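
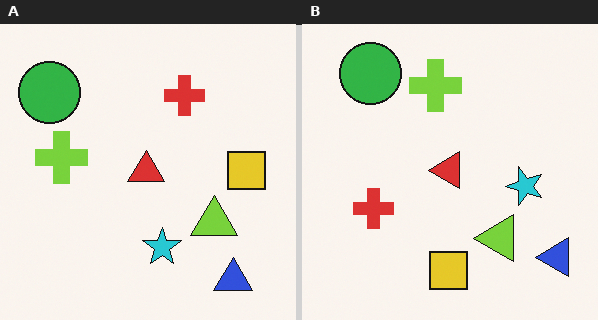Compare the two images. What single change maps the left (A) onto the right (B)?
This is the original image transposed (reflected across the top-left ↔ bottom-right diagonal).

Shapes have swapped their row and column positions — what was in the top-right is now in the bottom-left — a diagonal reflection.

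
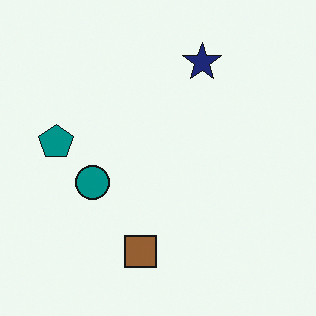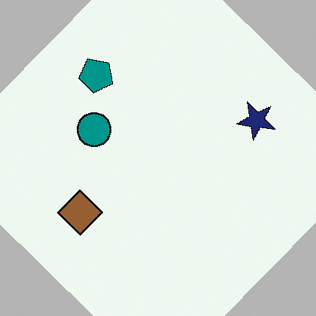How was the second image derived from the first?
Rotated clockwise by a large amount — several tens of degrees.

Every shape is tilted by the same angle and the image corners show triangular fill wedges — a whole-image rotation by a non-right angle.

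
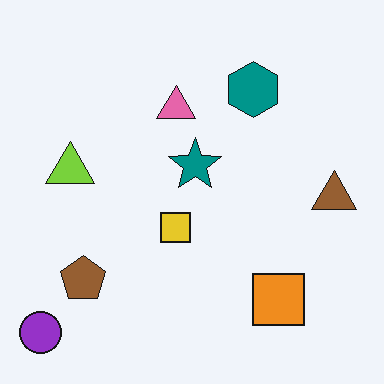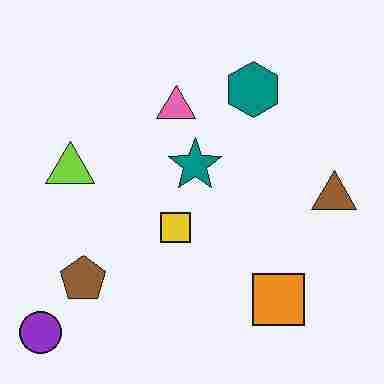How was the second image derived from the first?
The second image is the first degraded with heavy JPEG compression.

Blocky 8×8 compression artifacts appear around shape edges and the flat background shows ringing — characteristic JPEG degradation.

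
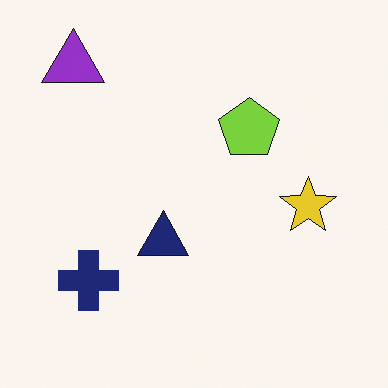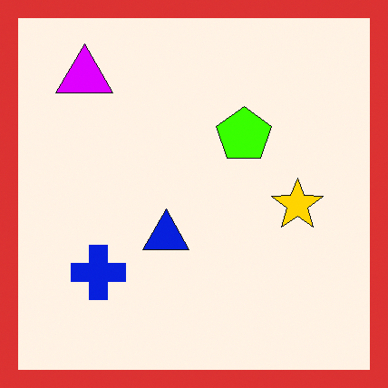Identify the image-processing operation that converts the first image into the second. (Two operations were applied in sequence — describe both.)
This is the original image heavily oversaturated, then framed with a red border.

All colors are more vivid — a global saturation change. A solid red frame runs around the edge of the second image, with the content slightly shrunk inside it.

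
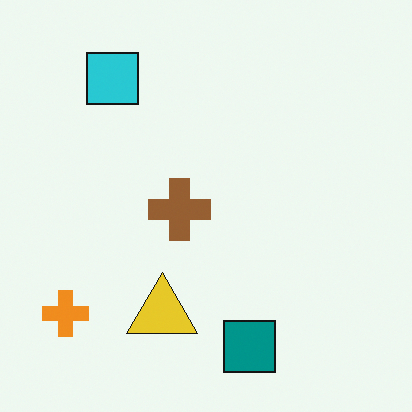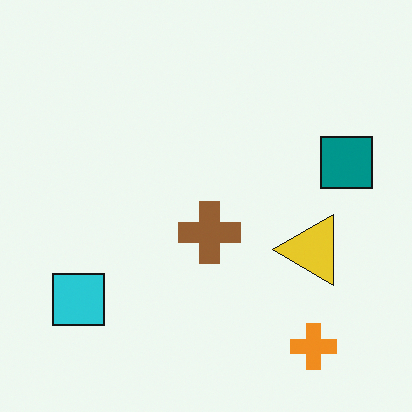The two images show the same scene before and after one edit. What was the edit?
The second image is the first rotated 90° counter-clockwise.

The orange cross sits in the bottom-left of the first image and the bottom-right of the second — consistent with a whole-image 90° counter-clockwise rotation.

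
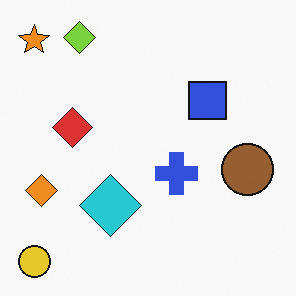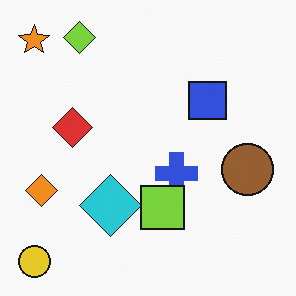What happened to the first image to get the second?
It was overlaid with an additional lime square.

A lime square appears in the second image that is absent from the first.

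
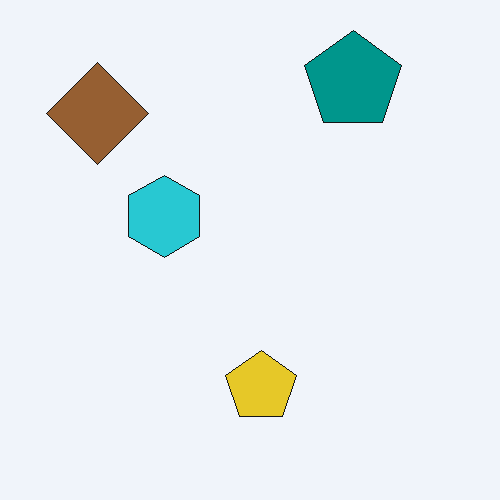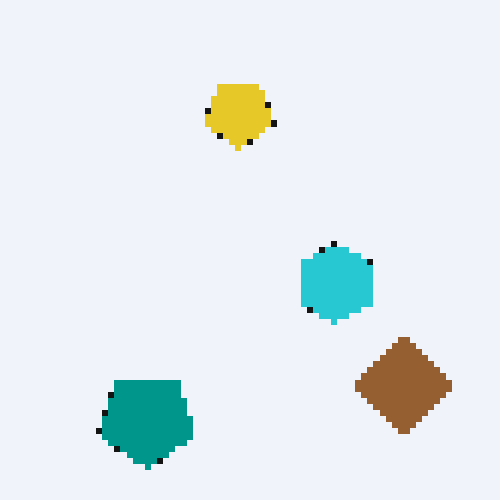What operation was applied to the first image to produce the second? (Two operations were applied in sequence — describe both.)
The transformation is: rotated 180°, then moderately pixelated.

The brown diamond sits in the top-left of the first image and the bottom-right of the second — consistent with a whole-image 180° rotation. Shapes are reduced to large square blocks; fine edges and outlines are lost — a downscale-then-upscale (mosaic) effect.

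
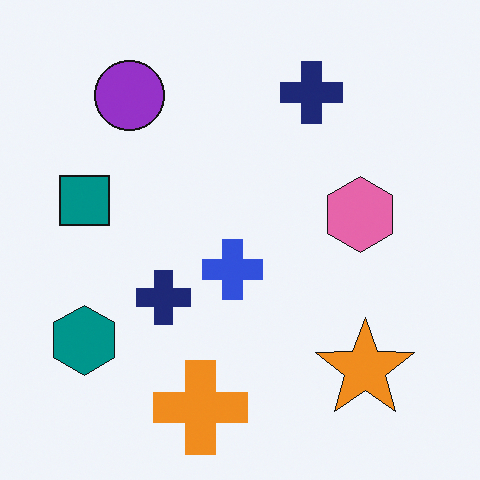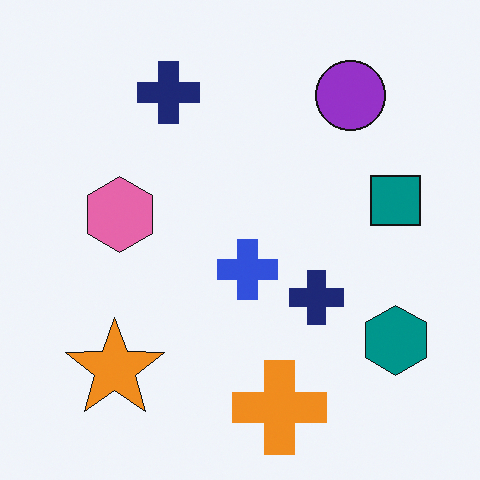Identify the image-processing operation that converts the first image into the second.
This is the original image flipped horizontally (left ↔ right).

The teal hexagon is in the bottom-left of the first image and the bottom-right of the second — shapes on opposite sides of the vertical midline have swapped in a mirror flip.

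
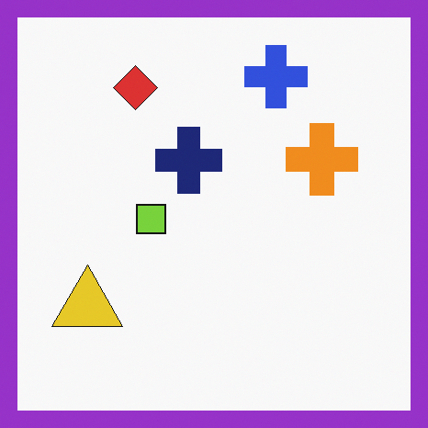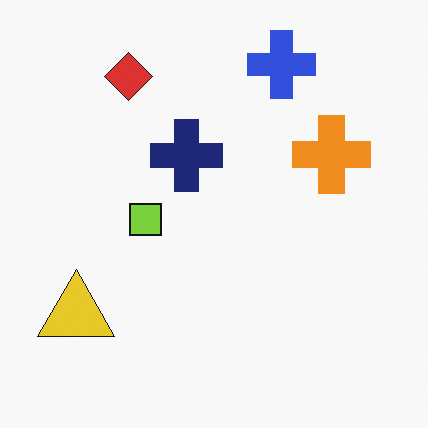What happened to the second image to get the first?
Framed with a purple border.

A solid purple frame runs around the edge of the first image, with the content slightly shrunk inside it.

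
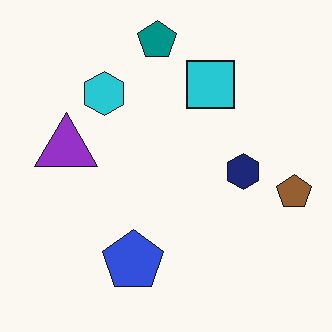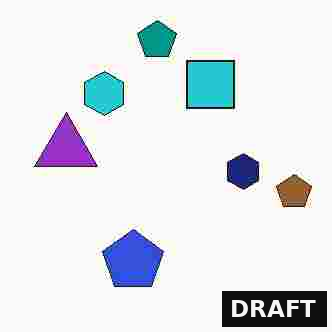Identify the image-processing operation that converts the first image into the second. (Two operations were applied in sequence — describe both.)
The image was degraded with heavy JPEG compression, then watermarked with the text "DRAFT" in the lower-right corner.

Blocky 8×8 compression artifacts appear around shape edges and the flat background shows ringing — characteristic JPEG degradation. A dark label reading "DRAFT" appears in the lower-right corner.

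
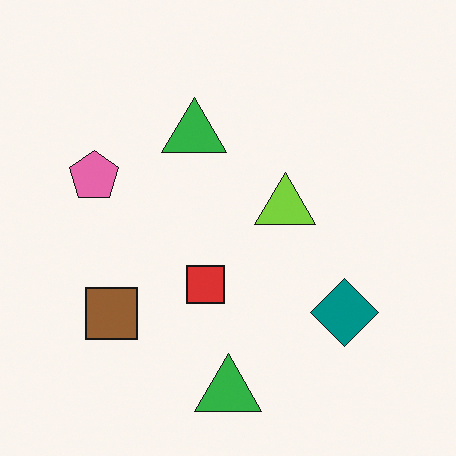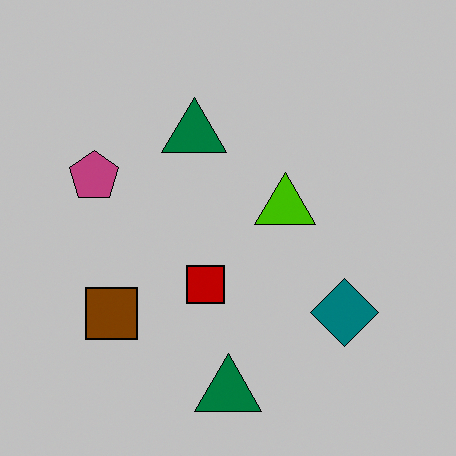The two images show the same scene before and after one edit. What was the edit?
The transformation is: heavily posterized to just a handful of flat colors.

Each flat color has snapped to a coarser quantized level — most visibly, the near-white background has dropped to a flat grey.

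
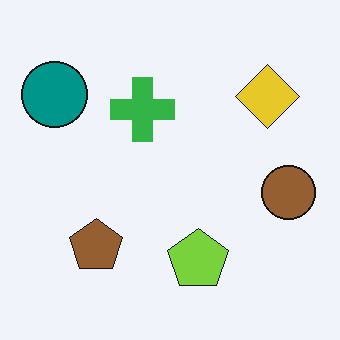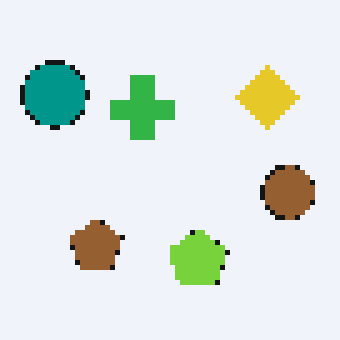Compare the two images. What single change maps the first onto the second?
This is the original image lightly pixelated (a mild mosaic effect).

Shapes are reduced to large square blocks; fine edges and outlines are lost — a downscale-then-upscale (mosaic) effect.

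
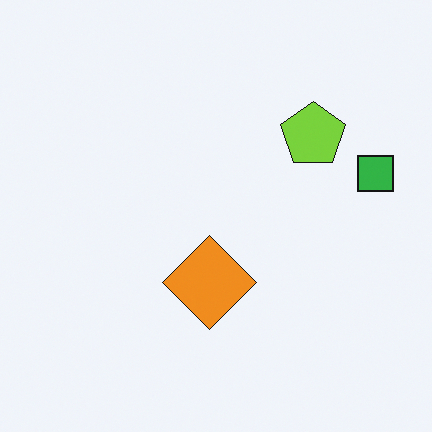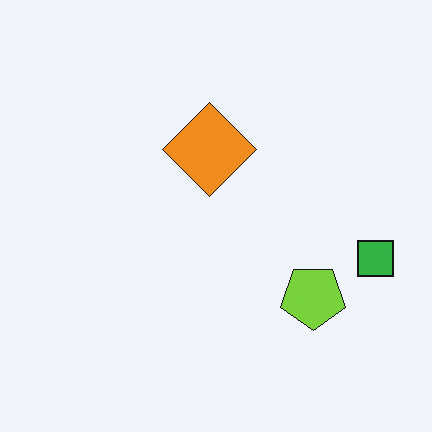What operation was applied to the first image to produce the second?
It was flipped vertically (top ↔ bottom).

The lime pentagon is in the top-right of the first image and the bottom-right of the second — shapes on opposite sides of the horizontal midline have swapped in a mirror flip.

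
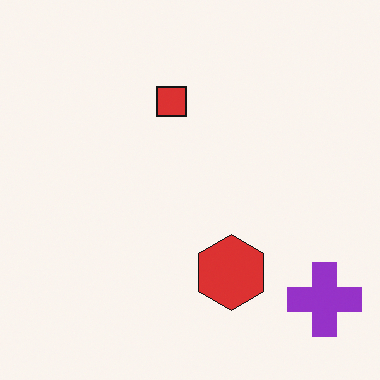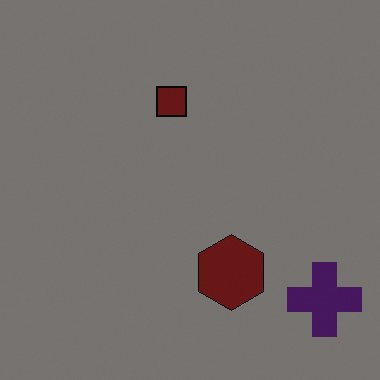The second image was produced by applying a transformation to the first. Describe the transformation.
The second image is the first darkened a lot.

Every pixel — background and shapes alike — is uniformly darkened.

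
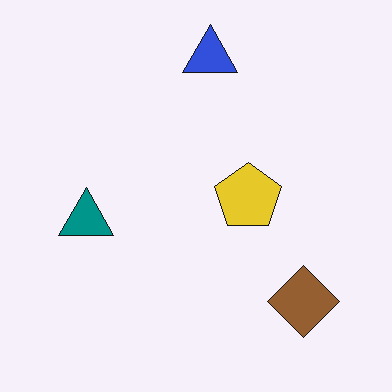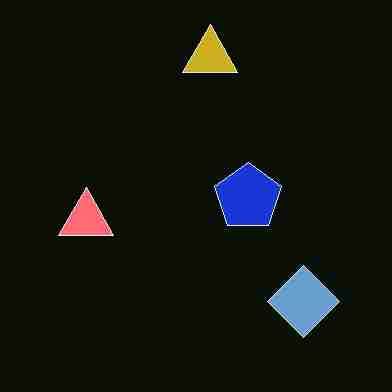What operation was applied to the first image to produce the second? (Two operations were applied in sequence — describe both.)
The second image is the first color-inverted (negative), then degraded with heavy JPEG compression.

The light background has become dark and every shape's color is its complement — a photographic negative. Blocky 8×8 compression artifacts appear around shape edges and the flat background shows ringing — characteristic JPEG degradation.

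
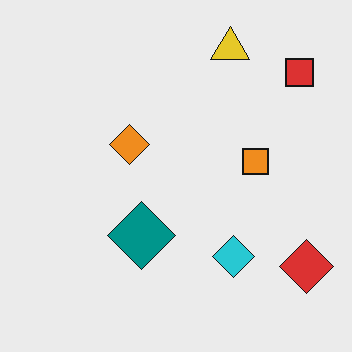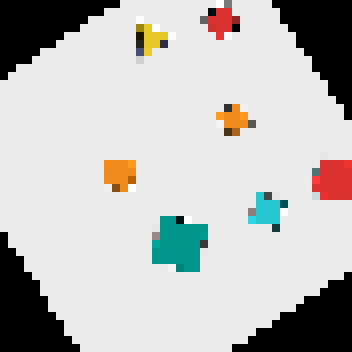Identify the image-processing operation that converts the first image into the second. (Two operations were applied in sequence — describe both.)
The transformation is: rotated counter-clockwise by a large amount — several tens of degrees, then moderately pixelated.

Every shape is tilted by the same angle and the image corners show triangular fill wedges — a whole-image rotation by a non-right angle. Shapes are reduced to large square blocks; fine edges and outlines are lost — a downscale-then-upscale (mosaic) effect.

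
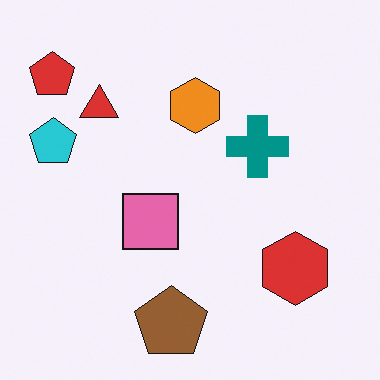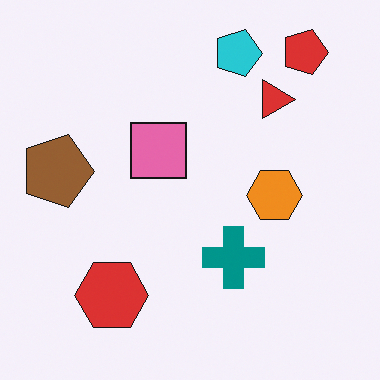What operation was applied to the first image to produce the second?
The transformation is: rotated 90° clockwise.

The red pentagon sits in the top-left of the first image and the top-right of the second — consistent with a whole-image 90° clockwise rotation.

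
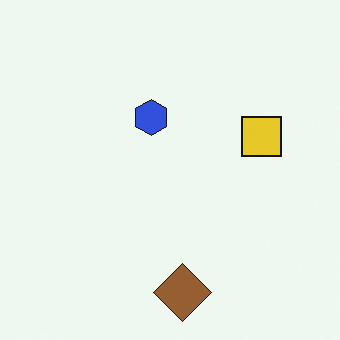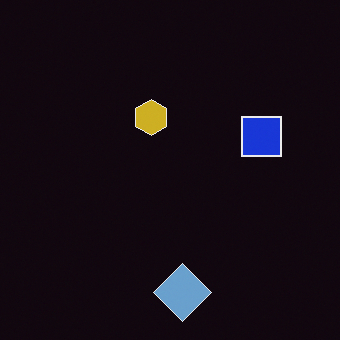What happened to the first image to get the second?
Color-inverted (negative).

The light background has become dark and every shape's color is its complement — a photographic negative.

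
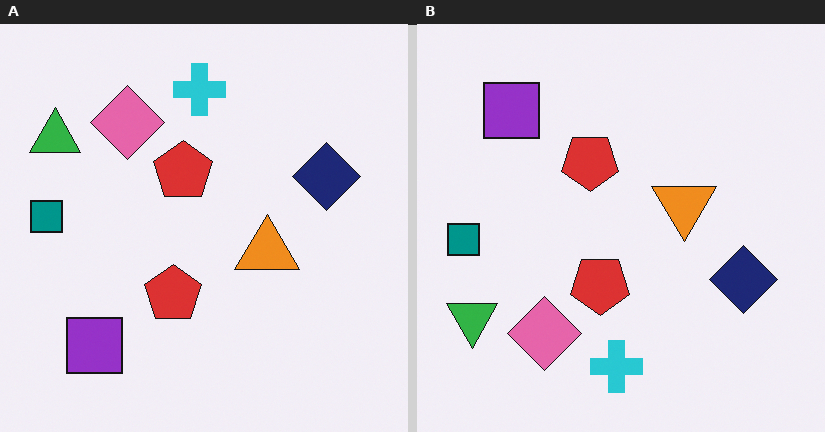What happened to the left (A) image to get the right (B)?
The right (B) image is the left (A) flipped vertically (top ↔ bottom).

The cyan cross is in the top of the left (A) image and the bottom of the right (B) — shapes on opposite sides of the horizontal midline have swapped in a mirror flip.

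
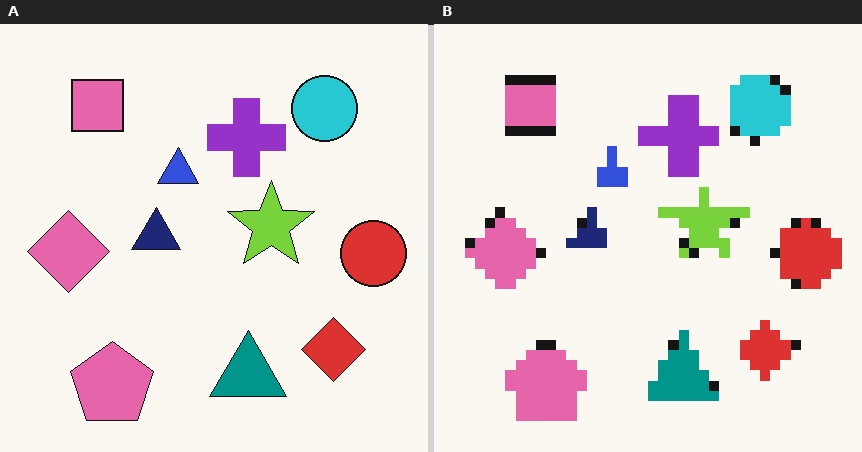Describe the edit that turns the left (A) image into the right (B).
The image was heavily pixelated into large blocks.

Shapes are reduced to large square blocks; fine edges and outlines are lost — a downscale-then-upscale (mosaic) effect.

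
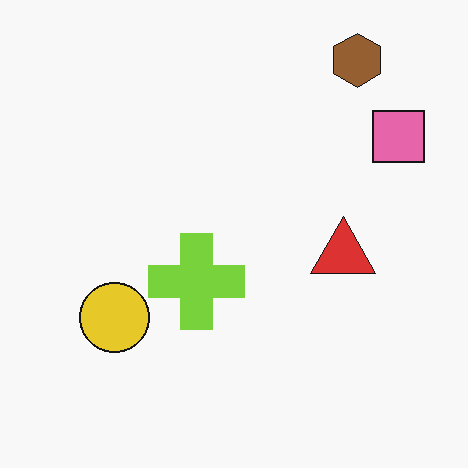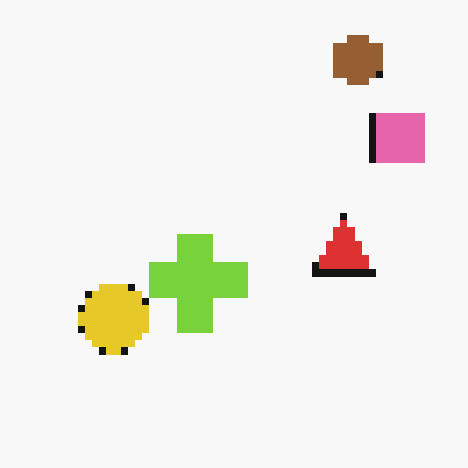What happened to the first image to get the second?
This is the original image pixelated into visible square blocks.

Shapes are reduced to large square blocks; fine edges and outlines are lost — a downscale-then-upscale (mosaic) effect.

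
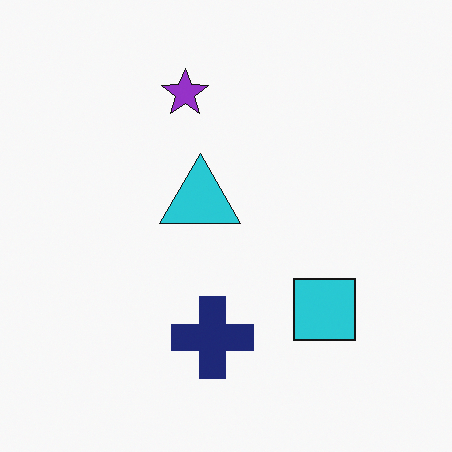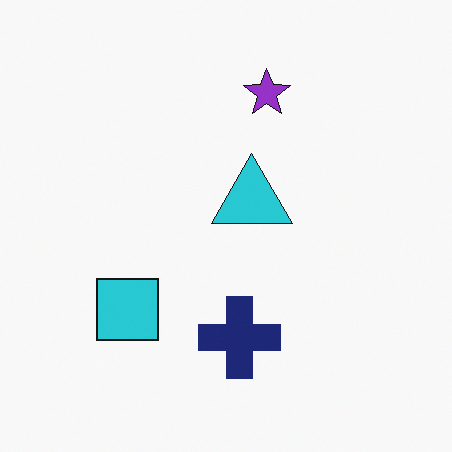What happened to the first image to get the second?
It was flipped horizontally (left ↔ right).

The cyan square is in the bottom-right of the first image and the bottom-left of the second — shapes on opposite sides of the vertical midline have swapped in a mirror flip.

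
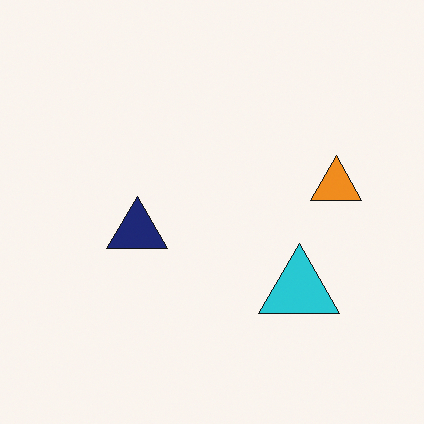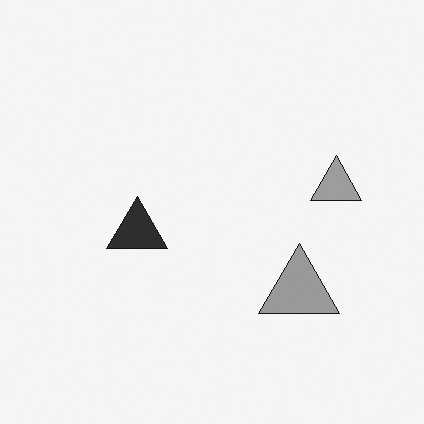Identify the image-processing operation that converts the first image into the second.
The image was converted to grayscale.

All color is removed — every shape is now a shade of grey.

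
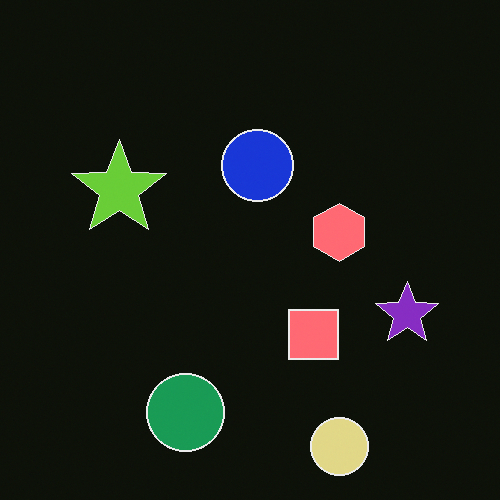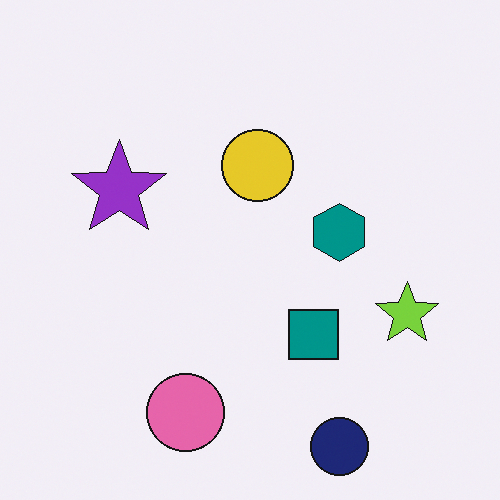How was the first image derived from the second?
The first image is the second color-inverted (negative).

The light background has become dark and every shape's color is its complement — a photographic negative.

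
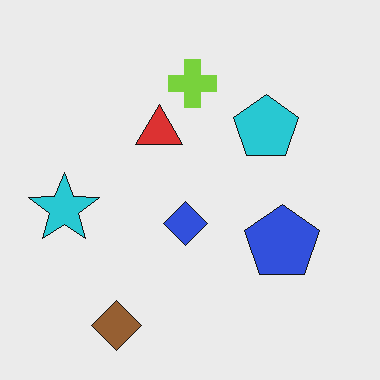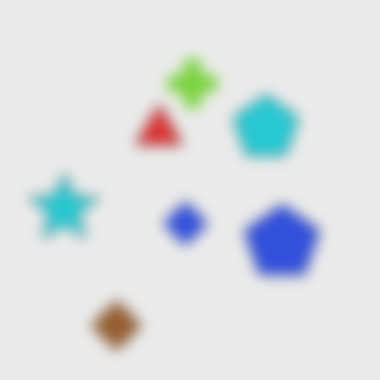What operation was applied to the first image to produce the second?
It was strongly gaussian-blurred.

Shape edges and outlines are uniformly softened across the whole image.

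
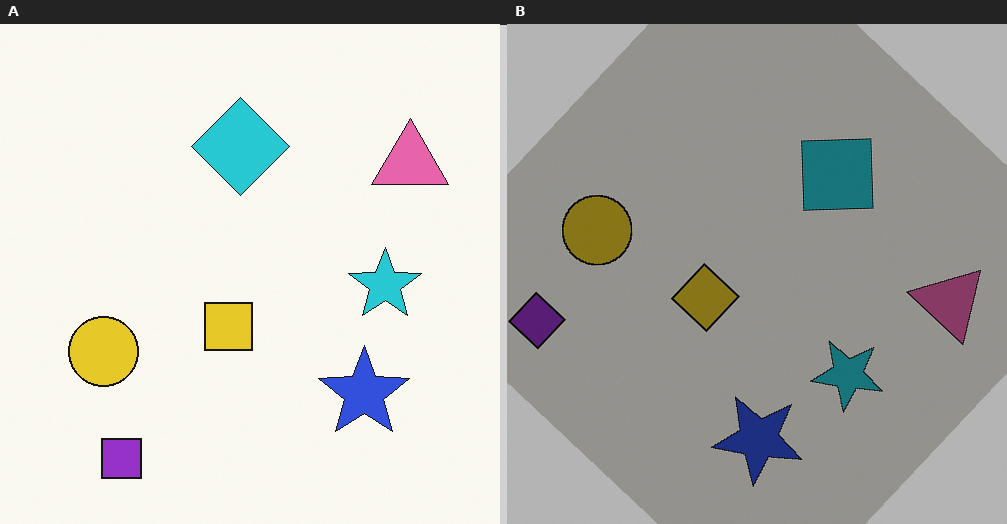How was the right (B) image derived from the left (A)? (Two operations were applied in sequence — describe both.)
The right (B) image is the left (A) darkened a lot, then rotated clockwise by a large amount — several tens of degrees.

Every pixel — background and shapes alike — is uniformly darkened. Every shape is tilted by the same angle and the image corners show triangular fill wedges — a whole-image rotation by a non-right angle.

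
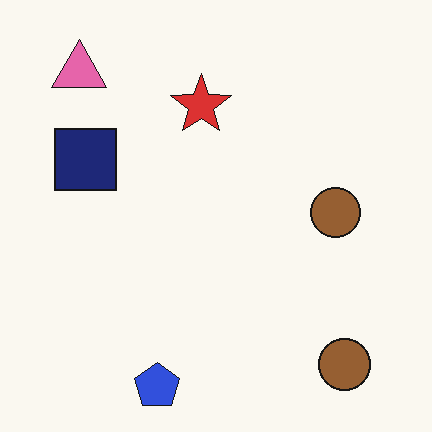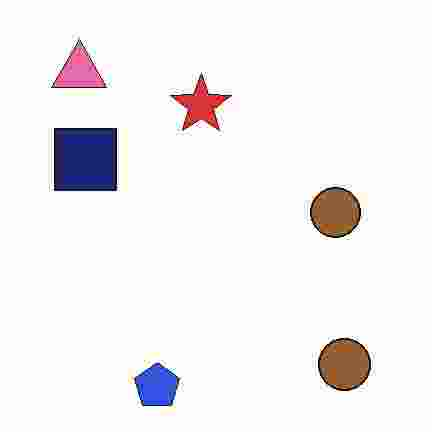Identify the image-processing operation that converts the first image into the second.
The transformation is: degraded with heavy JPEG compression.

Blocky 8×8 compression artifacts appear around shape edges and the flat background shows ringing — characteristic JPEG degradation.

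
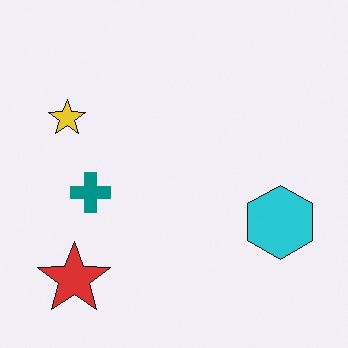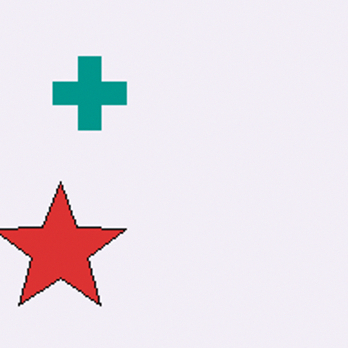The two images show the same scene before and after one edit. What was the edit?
It was cropped to a noticeably smaller region and rescaled.

The visible shapes are larger and the field of view is narrower; shapes near the original edges may be partly or wholly outside the frame — a crop-and-rescale.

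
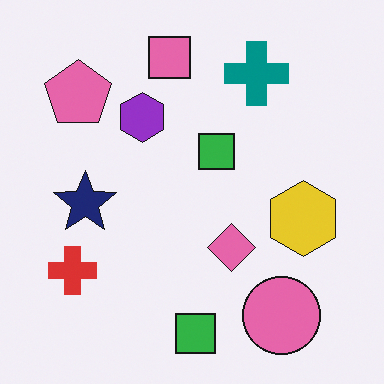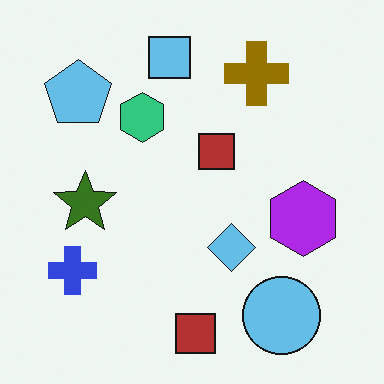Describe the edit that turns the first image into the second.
It was hue-shifted by a large amount.

Every shape's color has rotated by the same amount around the hue wheel — a uniform hue shift.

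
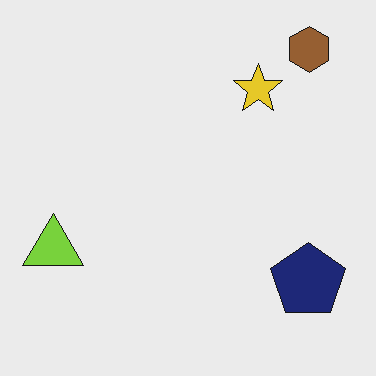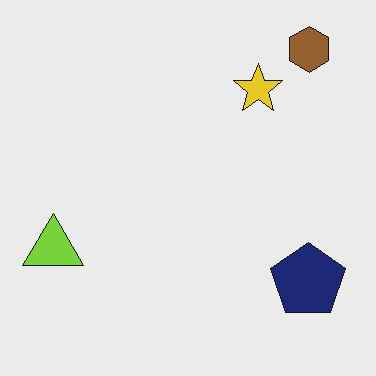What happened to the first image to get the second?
The transformation is: given moderate JPEG compression.

Blocky 8×8 compression artifacts appear around shape edges and the flat background shows ringing — characteristic JPEG degradation.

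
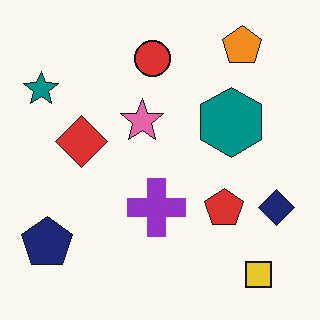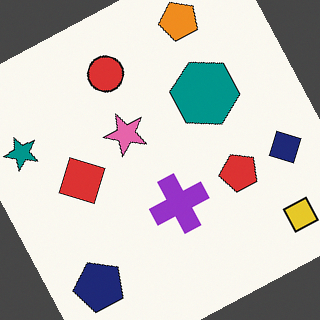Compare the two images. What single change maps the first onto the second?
The transformation is: rotated counter-clockwise by a clearly visible amount.

Every shape is tilted by the same angle and the image corners show triangular fill wedges — a whole-image rotation by a non-right angle.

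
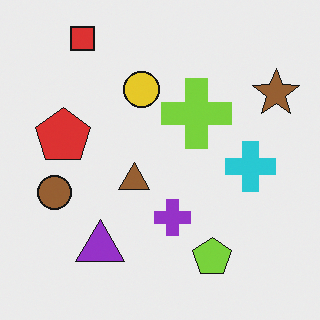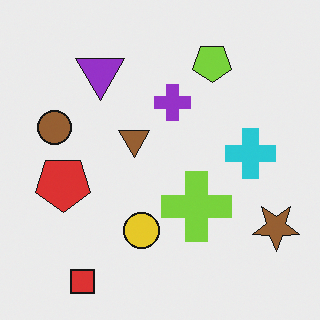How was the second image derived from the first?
The image was flipped vertically (top ↔ bottom).

The red square is in the top-left of the first image and the bottom-left of the second — shapes on opposite sides of the horizontal midline have swapped in a mirror flip.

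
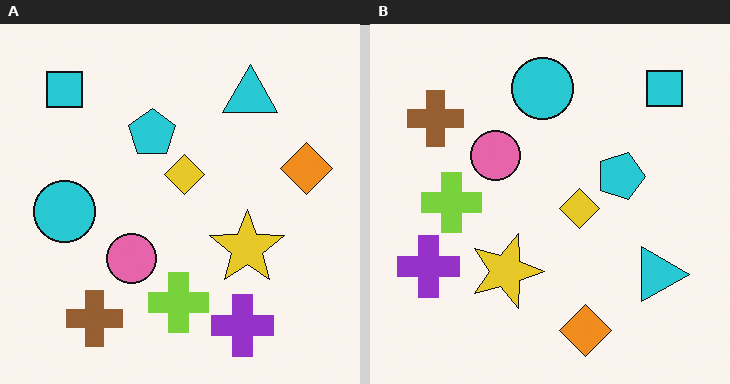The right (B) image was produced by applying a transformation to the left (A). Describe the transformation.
The image was rotated 90° clockwise.

The cyan square sits in the top-left of the left (A) image and the top-right of the right (B) — consistent with a whole-image 90° clockwise rotation.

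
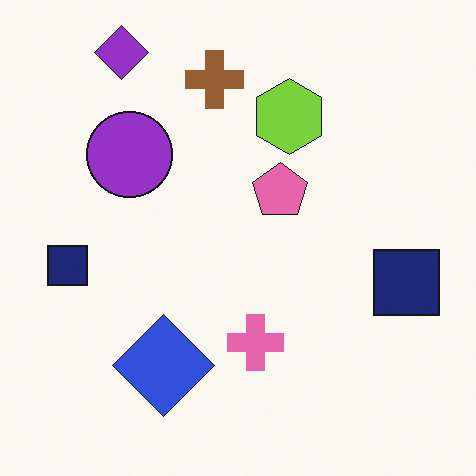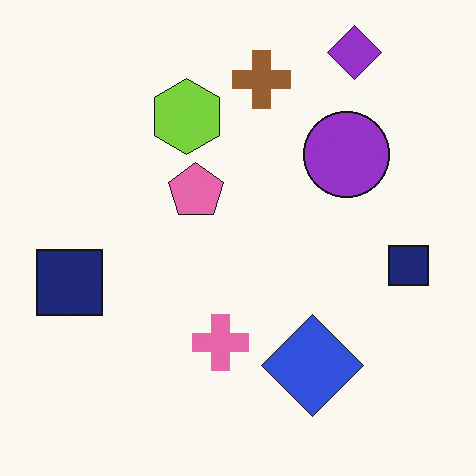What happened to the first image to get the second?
This is the original image flipped horizontally (left ↔ right).

The purple diamond is in the top-left of the first image and the top-right of the second — shapes on opposite sides of the vertical midline have swapped in a mirror flip.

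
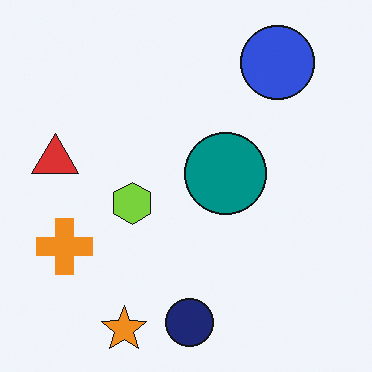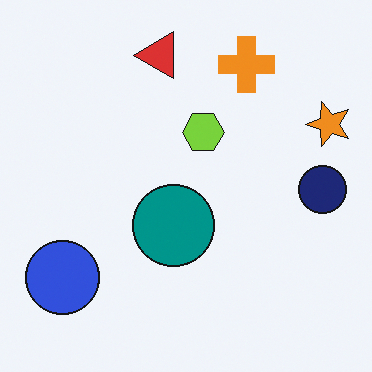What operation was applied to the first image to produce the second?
The second image is the first transposed (reflected across the top-left ↔ bottom-right diagonal).

Shapes have swapped their row and column positions — what was in the top-right is now in the bottom-left — a diagonal reflection.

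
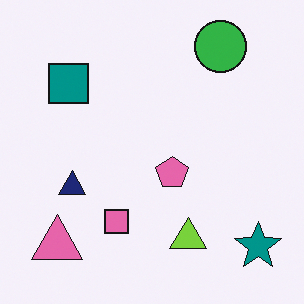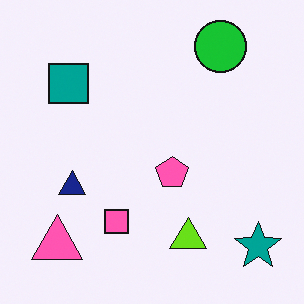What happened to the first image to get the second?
The image was slightly oversaturated.

All colors are more vivid — a global saturation change.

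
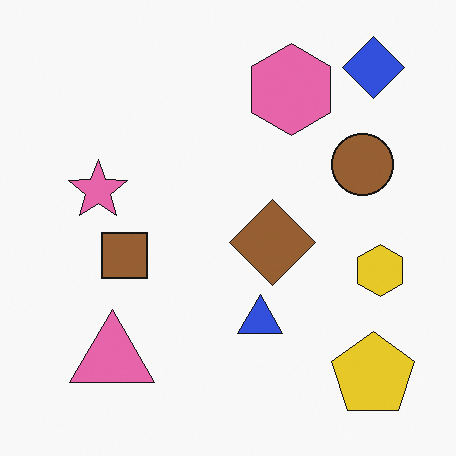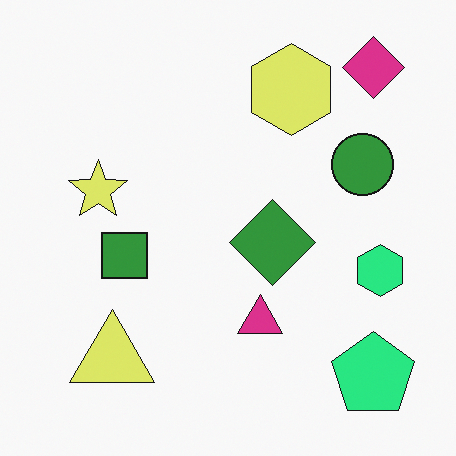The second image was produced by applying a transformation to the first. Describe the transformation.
The transformation is: hue-shifted by a moderate amount.

Every shape's color has rotated by the same amount around the hue wheel — a uniform hue shift.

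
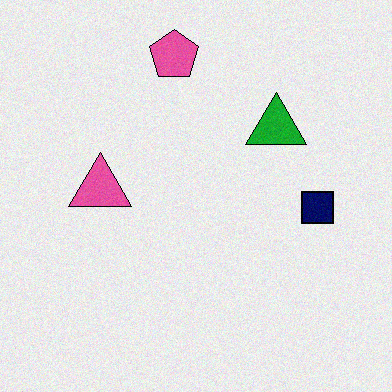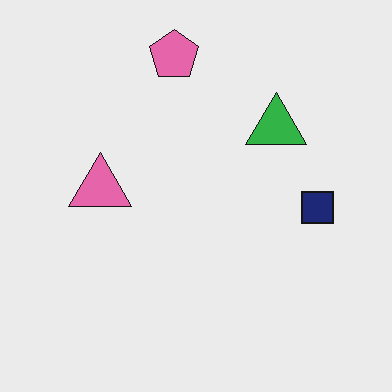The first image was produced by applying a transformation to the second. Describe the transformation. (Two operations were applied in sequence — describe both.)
The first image is the second given slightly increased contrast, then degraded with light additive noise.

Tones are pushed away from mid-grey across the whole image — a global contrast change. Random speckle covers the whole image, including the flat background.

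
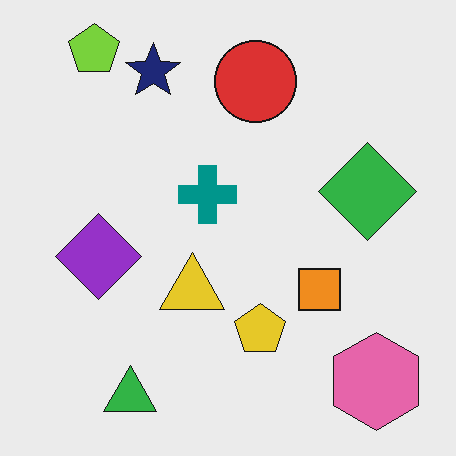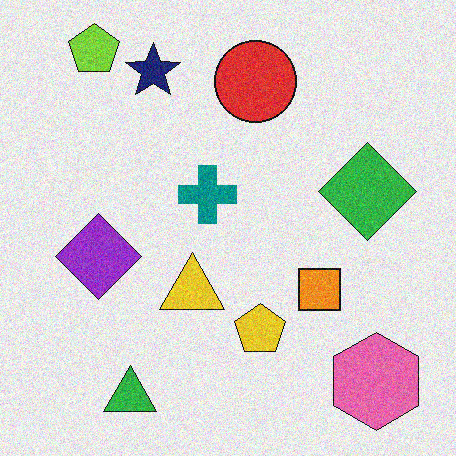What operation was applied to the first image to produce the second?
The image was degraded with visible gaussian noise.

Random speckle covers the whole image, including the flat background.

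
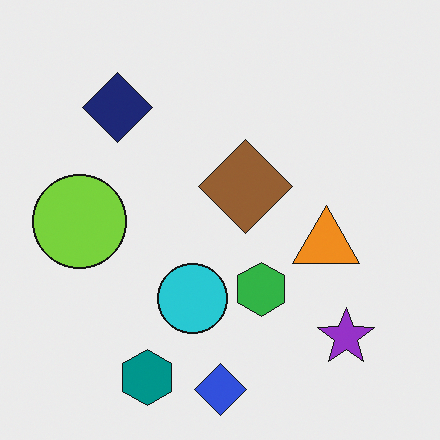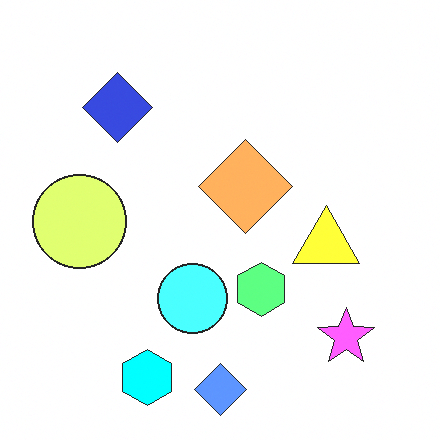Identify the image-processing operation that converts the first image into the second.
The second image is the first noticeably brightened.

Every pixel — background and shapes alike — is uniformly brightened.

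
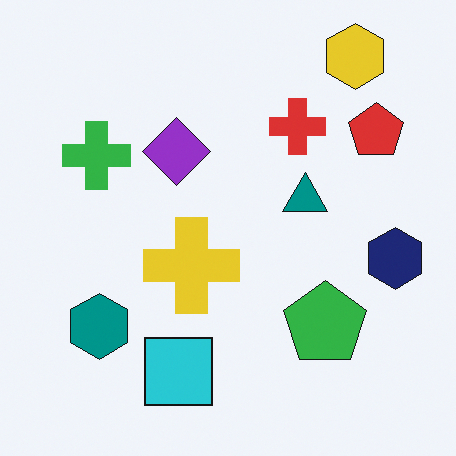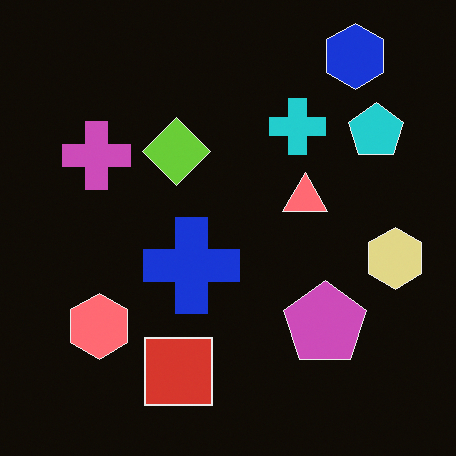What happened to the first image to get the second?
The transformation is: color-inverted (negative).

The light background has become dark and every shape's color is its complement — a photographic negative.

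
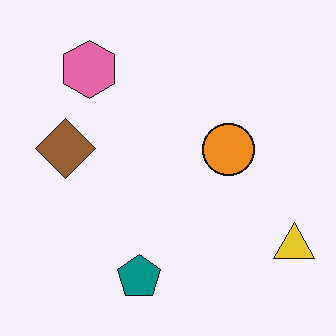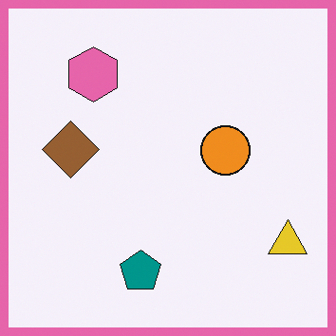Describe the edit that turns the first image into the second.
Framed with a pink border.

A solid pink frame runs around the edge of the second image, with the content slightly shrunk inside it.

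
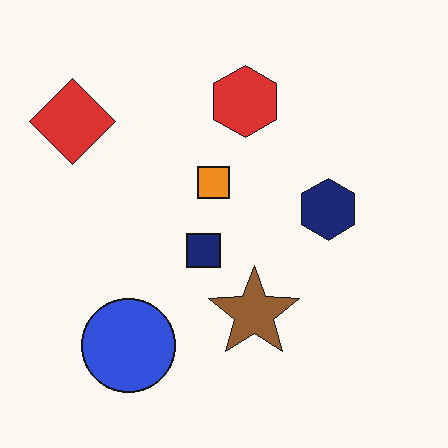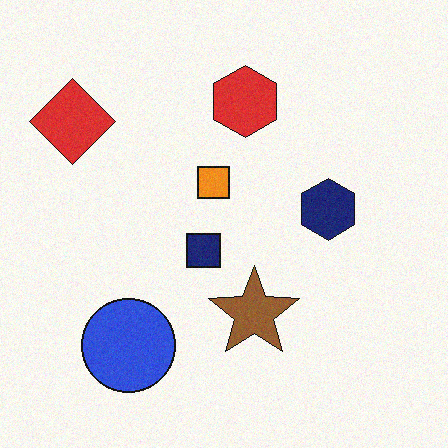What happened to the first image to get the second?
This is the original image degraded with a light layer of grain.

Random speckle covers the whole image, including the flat background.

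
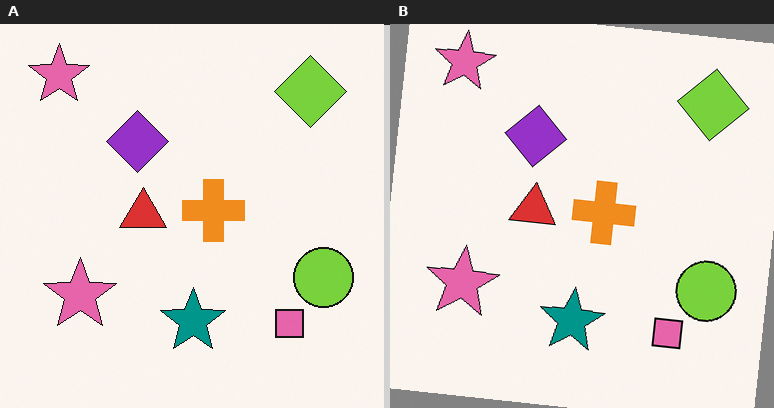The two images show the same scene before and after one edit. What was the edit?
The right (B) image is the left (A) rotated clockwise by a slight angle.

Every shape is tilted by the same angle and the image corners show triangular fill wedges — a whole-image rotation by a non-right angle.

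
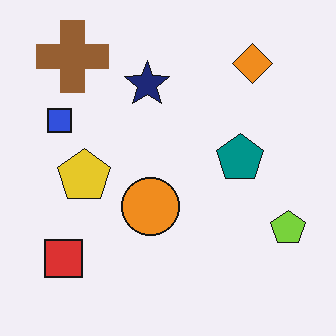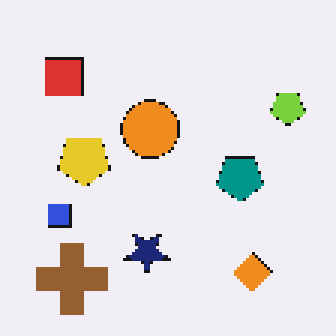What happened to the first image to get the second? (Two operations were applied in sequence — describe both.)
The image was flipped vertically (top ↔ bottom), then lightly pixelated (a mild mosaic effect).

The brown cross is in the top-left of the first image and the bottom-left of the second — shapes on opposite sides of the horizontal midline have swapped in a mirror flip. Shapes are reduced to large square blocks; fine edges and outlines are lost — a downscale-then-upscale (mosaic) effect.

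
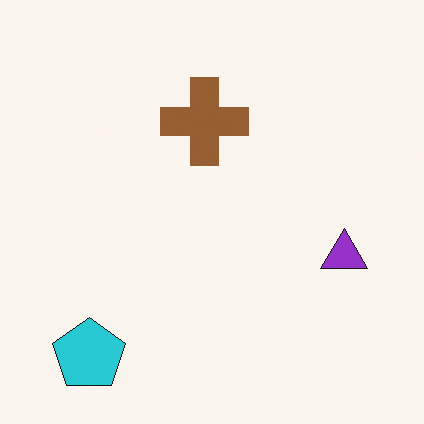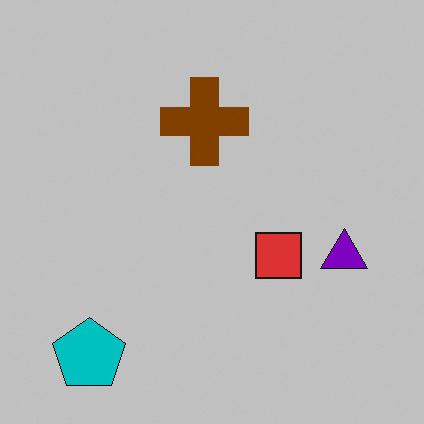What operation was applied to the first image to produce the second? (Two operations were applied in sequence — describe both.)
Heavily posterized to just a handful of flat colors, then overlaid with an additional red square.

Each flat color has snapped to a coarser quantized level — most visibly, the near-white background has dropped to a flat grey. A red square appears in the second image that is absent from the first.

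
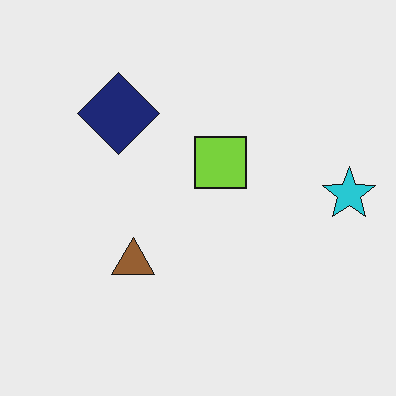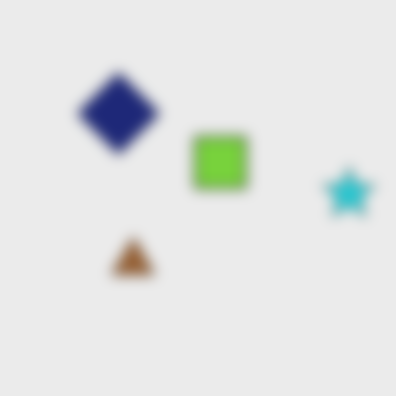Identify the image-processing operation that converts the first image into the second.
The transformation is: heavily blurred.

Shape edges and outlines are uniformly softened across the whole image.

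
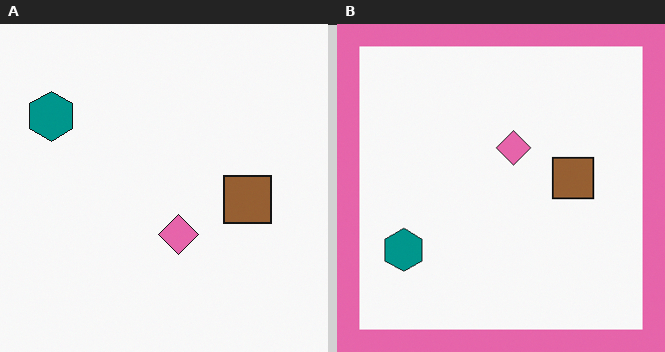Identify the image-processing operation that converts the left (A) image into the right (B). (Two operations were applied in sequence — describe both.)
Flipped vertically (top ↔ bottom), then framed with a pink border.

The teal hexagon is in the top-left of the left (A) image and the bottom-left of the right (B) — shapes on opposite sides of the horizontal midline have swapped in a mirror flip. A solid pink frame runs around the edge of the right (B) image, with the content slightly shrunk inside it.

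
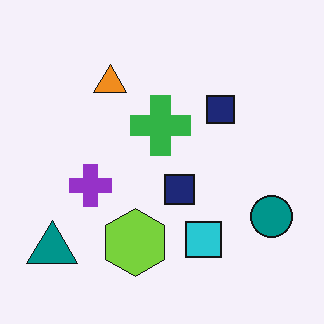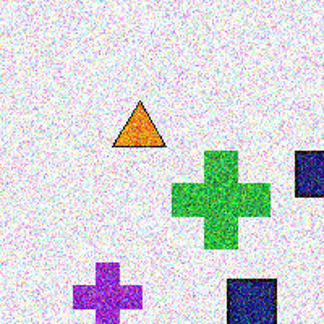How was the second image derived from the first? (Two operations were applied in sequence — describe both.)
Degraded with strong gaussian noise, then cropped tightly and scaled back up.

Random speckle covers the whole image, including the flat background. The visible shapes are larger and the field of view is narrower; shapes near the original edges may be partly or wholly outside the frame — a crop-and-rescale.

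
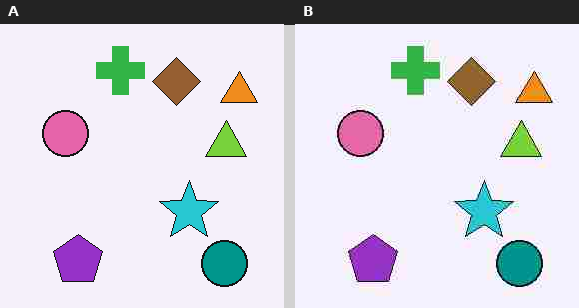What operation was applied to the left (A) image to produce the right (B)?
The image was degraded with heavy JPEG compression.

Blocky 8×8 compression artifacts appear around shape edges and the flat background shows ringing — characteristic JPEG degradation.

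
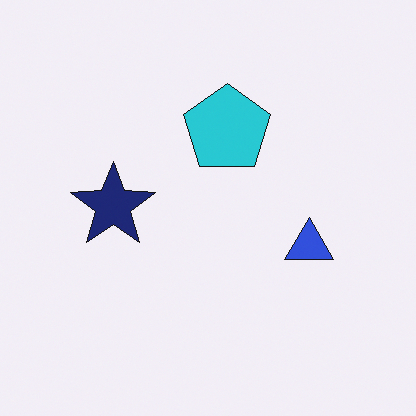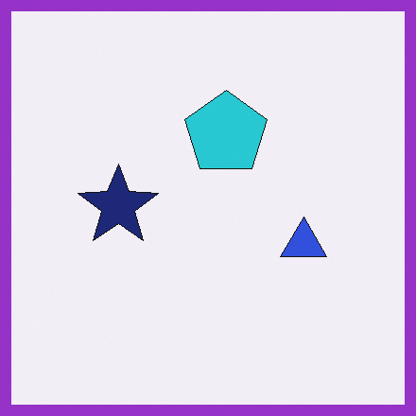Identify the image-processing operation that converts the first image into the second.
Framed with a purple border.

A solid purple frame runs around the edge of the second image, with the content slightly shrunk inside it.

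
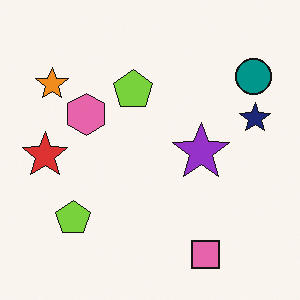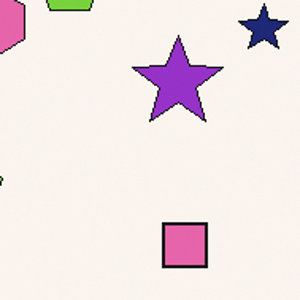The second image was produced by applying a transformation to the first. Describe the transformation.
Cropped to a modestly smaller region and rescaled.

The visible shapes are larger and the field of view is narrower; shapes near the original edges may be partly or wholly outside the frame — a crop-and-rescale.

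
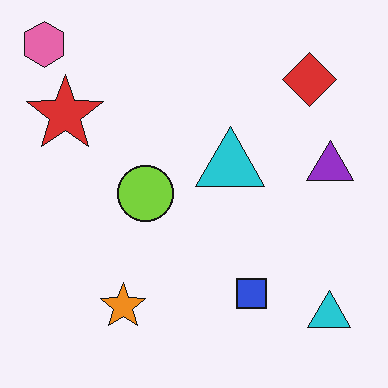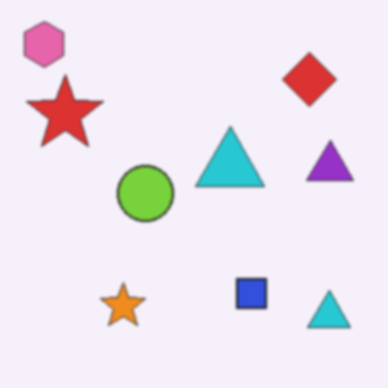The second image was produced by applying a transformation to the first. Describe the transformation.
Slightly softened.

Shape edges and outlines are uniformly softened across the whole image.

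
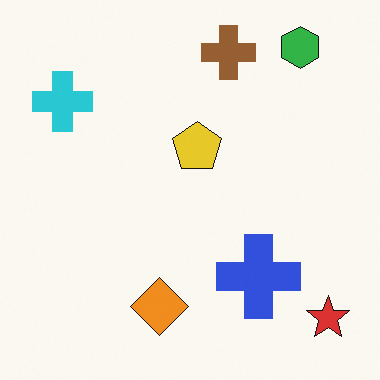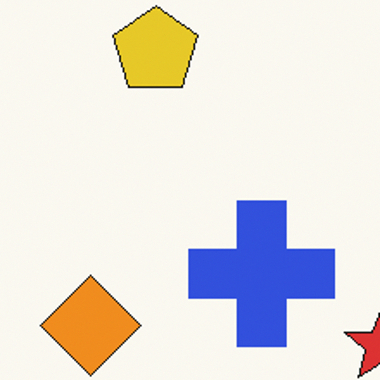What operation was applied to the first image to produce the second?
Cropped to a noticeably smaller region and rescaled.

The visible shapes are larger and the field of view is narrower; shapes near the original edges may be partly or wholly outside the frame — a crop-and-rescale.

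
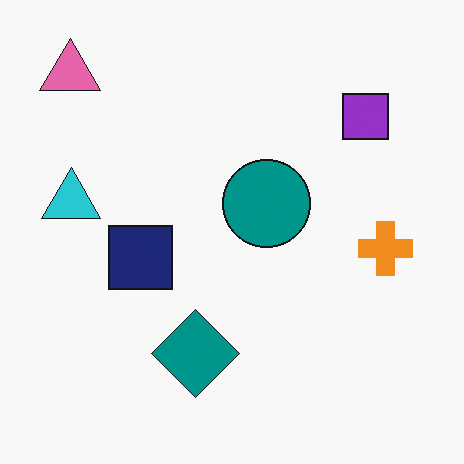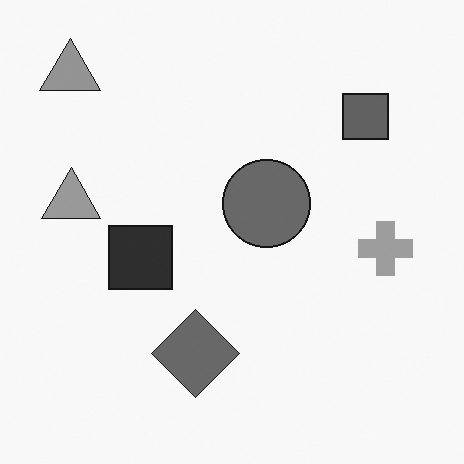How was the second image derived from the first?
It was converted to grayscale.

All color is removed — every shape is now a shade of grey.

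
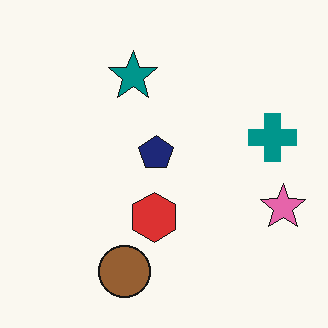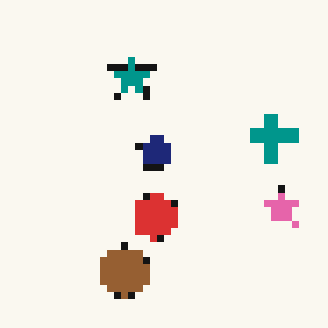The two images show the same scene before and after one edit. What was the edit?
Moderately pixelated.

Shapes are reduced to large square blocks; fine edges and outlines are lost — a downscale-then-upscale (mosaic) effect.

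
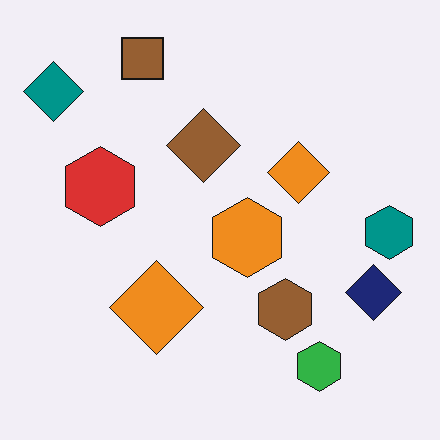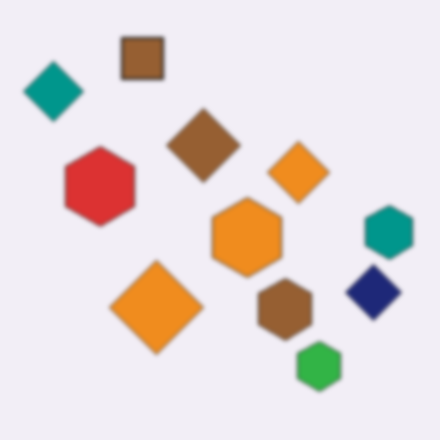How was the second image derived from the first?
The image was given a subtle gaussian blur.

Shape edges and outlines are uniformly softened across the whole image.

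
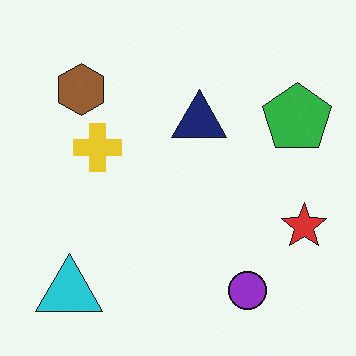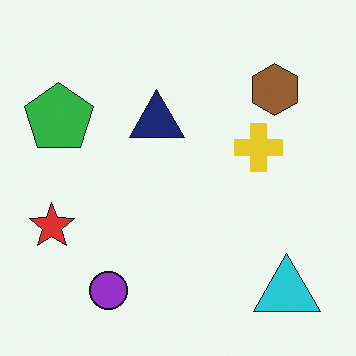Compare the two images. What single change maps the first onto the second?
The transformation is: flipped horizontally (left ↔ right).

The red star is in the right of the first image and the left of the second — shapes on opposite sides of the vertical midline have swapped in a mirror flip.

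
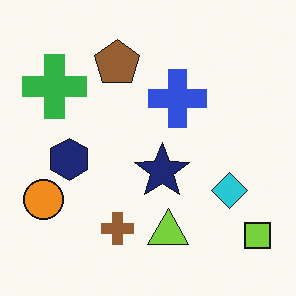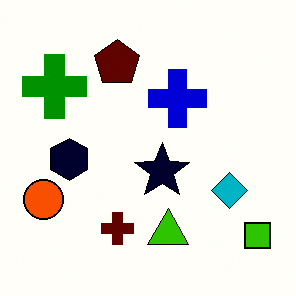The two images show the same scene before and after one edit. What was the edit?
This is the original image boosted in contrast.

Tones are pushed away from mid-grey across the whole image — a global contrast change.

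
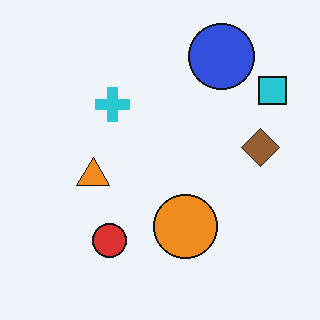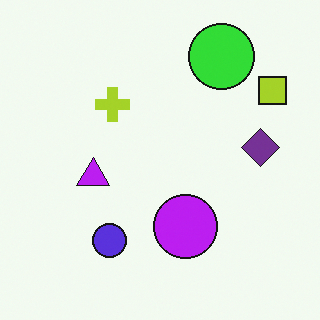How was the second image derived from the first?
The image was hue-shifted by a large amount.

Every shape's color has rotated by the same amount around the hue wheel — a uniform hue shift.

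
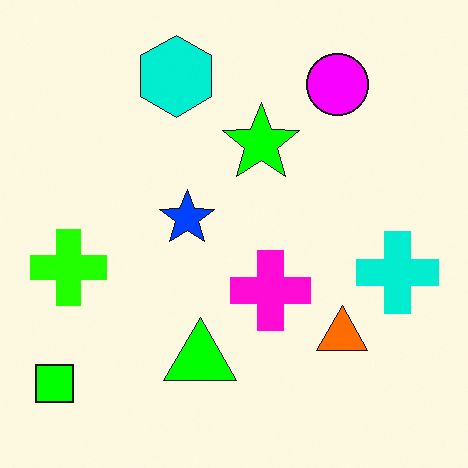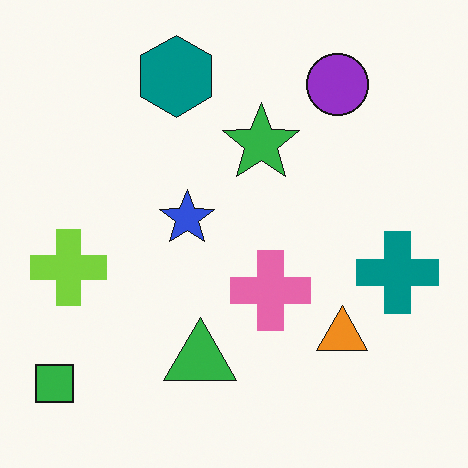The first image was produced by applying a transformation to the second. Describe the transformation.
It was made much more vivid (saturation change).

All colors are more vivid — a global saturation change.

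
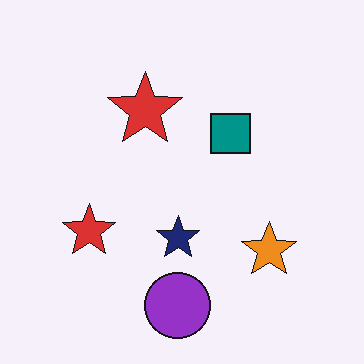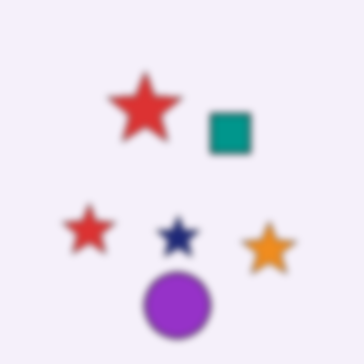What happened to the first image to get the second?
The transformation is: noticeably gaussian-blurred.

Shape edges and outlines are uniformly softened across the whole image.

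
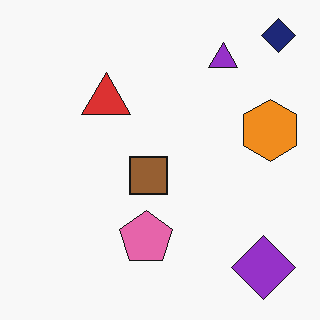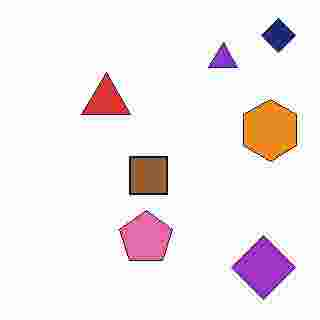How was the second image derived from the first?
Heavily JPEG-compressed with obvious blocking artifacts.

Blocky 8×8 compression artifacts appear around shape edges and the flat background shows ringing — characteristic JPEG degradation.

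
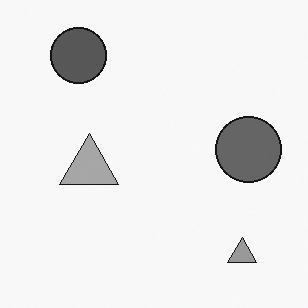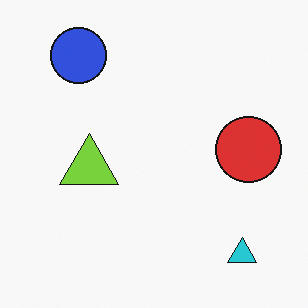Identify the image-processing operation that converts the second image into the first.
The image was converted to grayscale.

All color is removed — every shape is now a shade of grey.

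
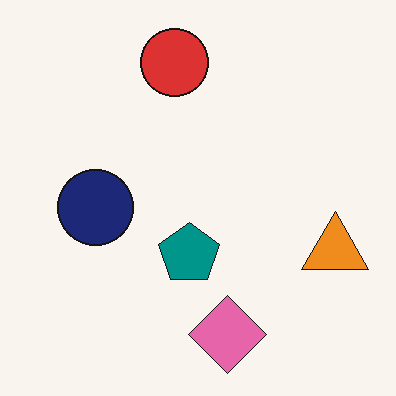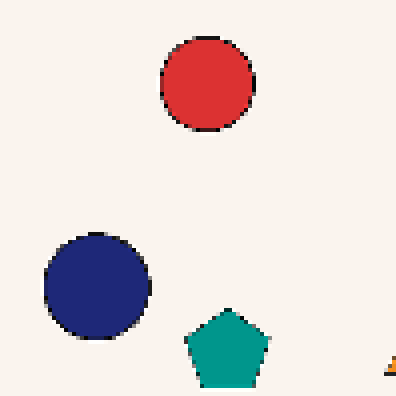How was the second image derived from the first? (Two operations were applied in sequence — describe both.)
Cropped slightly and scaled back up, then mildly pixelated.

The visible shapes are larger and the field of view is narrower; shapes near the original edges may be partly or wholly outside the frame — a crop-and-rescale. Shapes are reduced to large square blocks; fine edges and outlines are lost — a downscale-then-upscale (mosaic) effect.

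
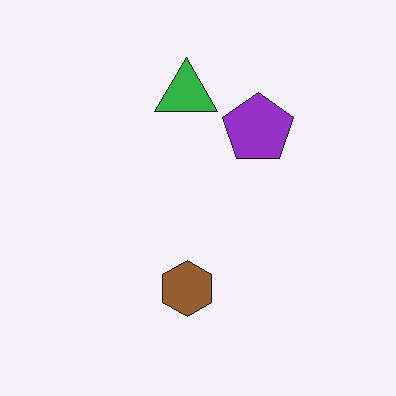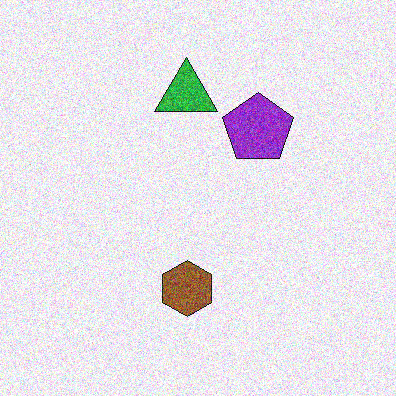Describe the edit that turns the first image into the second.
Degraded with a thick layer of grain.

Random speckle covers the whole image, including the flat background.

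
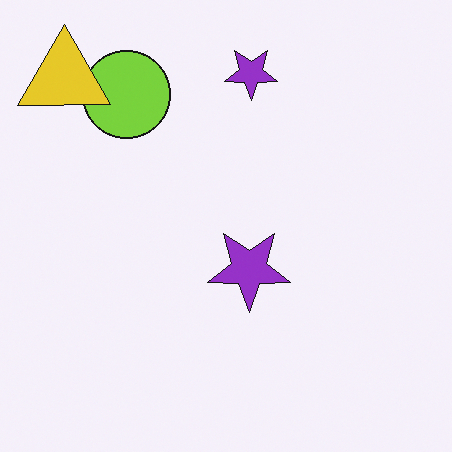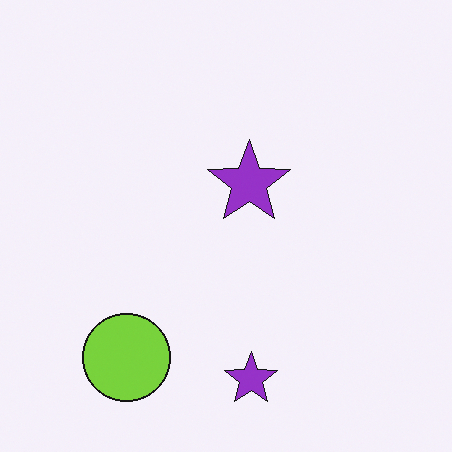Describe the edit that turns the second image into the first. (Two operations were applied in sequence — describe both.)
The transformation is: flipped vertically (top ↔ bottom), then overlaid with an additional yellow triangle.

The lime circle is in the bottom-left of the second image and the top-left of the first — shapes on opposite sides of the horizontal midline have swapped in a mirror flip. A yellow triangle appears in the first image that is absent from the second.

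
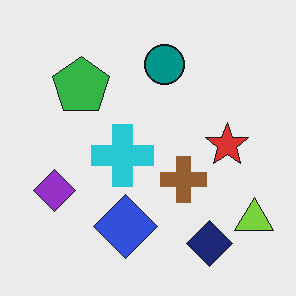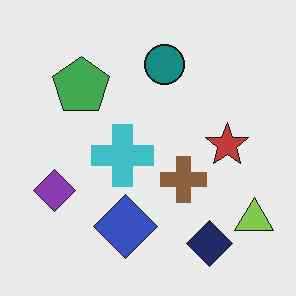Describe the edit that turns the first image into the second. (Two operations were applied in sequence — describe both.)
Slightly desaturated, then given moderate JPEG compression.

All colors are more muted and greyish — a global saturation change. Blocky 8×8 compression artifacts appear around shape edges and the flat background shows ringing — characteristic JPEG degradation.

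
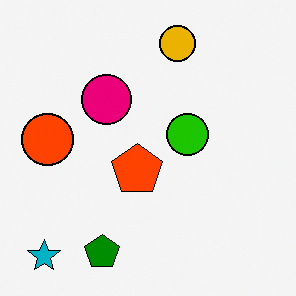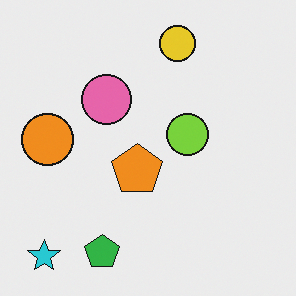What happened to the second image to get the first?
The image was boosted in contrast.

Tones are pushed away from mid-grey across the whole image — a global contrast change.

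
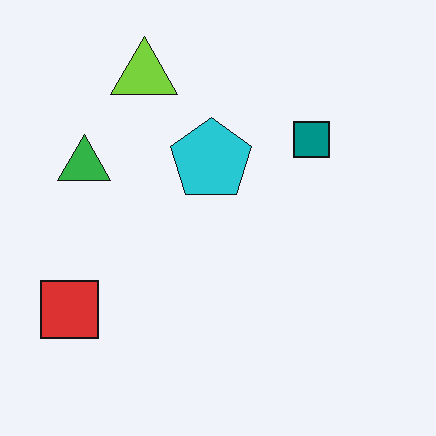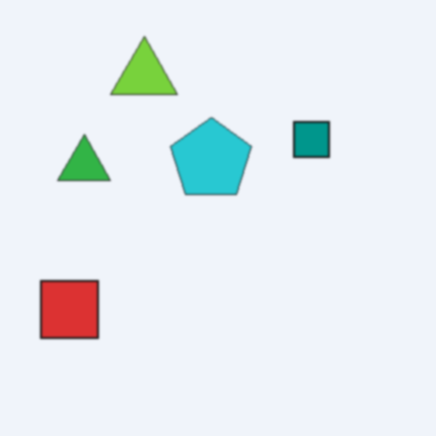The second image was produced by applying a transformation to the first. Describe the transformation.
The transformation is: given a subtle gaussian blur.

Shape edges and outlines are uniformly softened across the whole image.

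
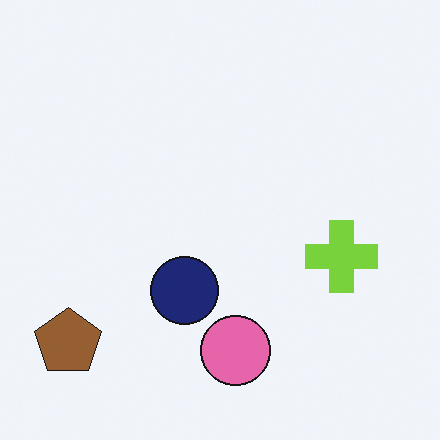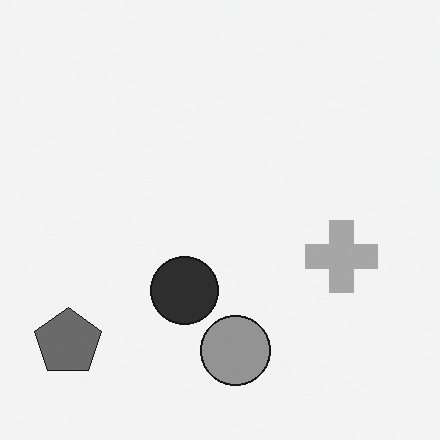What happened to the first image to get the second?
The transformation is: converted to grayscale.

All color is removed — every shape is now a shade of grey.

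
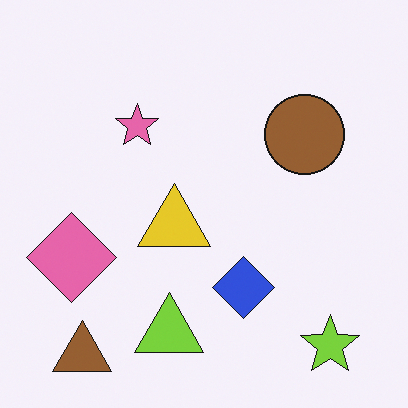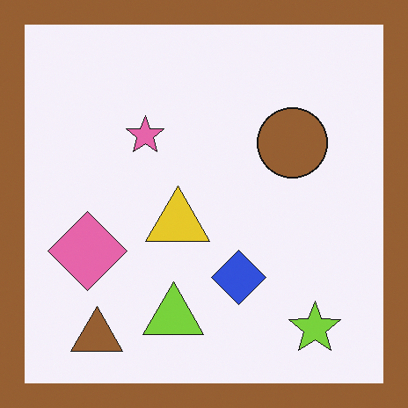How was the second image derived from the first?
The second image is the first framed with a brown border.

A solid brown frame runs around the edge of the second image, with the content slightly shrunk inside it.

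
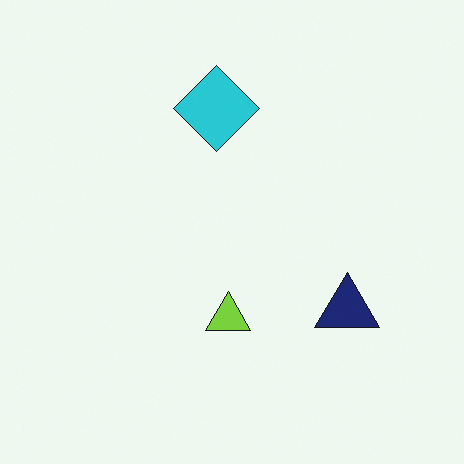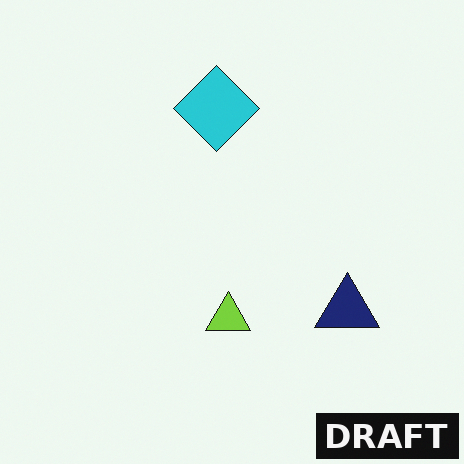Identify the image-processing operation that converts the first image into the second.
Watermarked with the text "DRAFT" in the lower-right corner.

A dark label reading "DRAFT" appears in the lower-right corner.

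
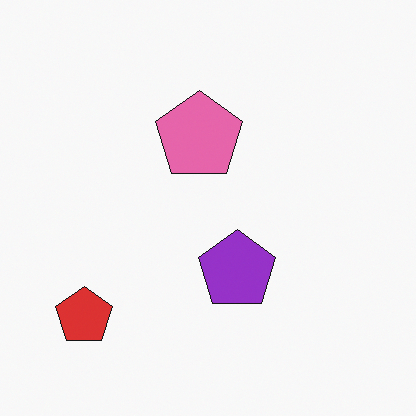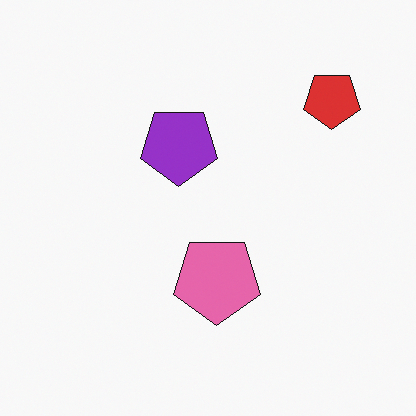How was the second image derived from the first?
The second image is the first rotated 180°.

The red pentagon sits in the bottom-left of the first image and the top-right of the second — consistent with a whole-image 180° rotation.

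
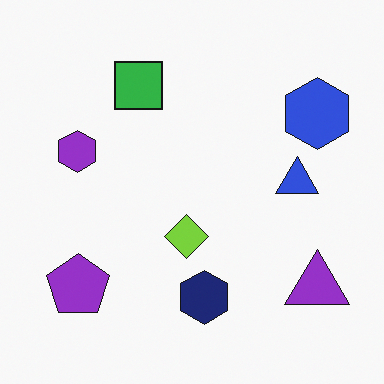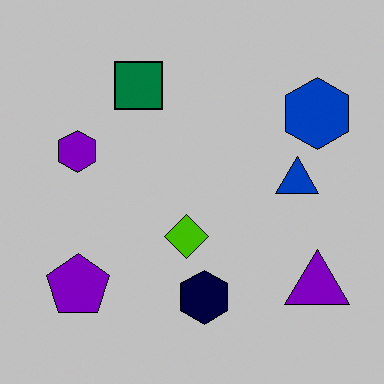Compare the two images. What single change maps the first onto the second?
This is the original image aggressively posterized.

Each flat color has snapped to a coarser quantized level — most visibly, the near-white background has dropped to a flat grey.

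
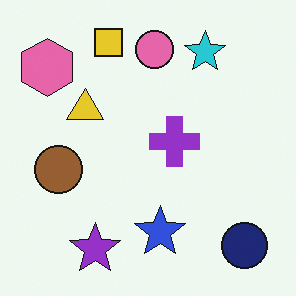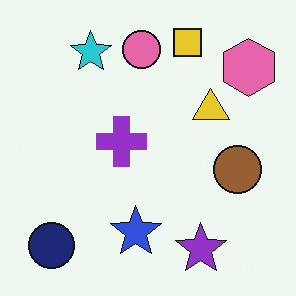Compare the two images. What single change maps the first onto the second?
It was flipped horizontally (left ↔ right).

The pink hexagon is in the top-left of the first image and the top-right of the second — shapes on opposite sides of the vertical midline have swapped in a mirror flip.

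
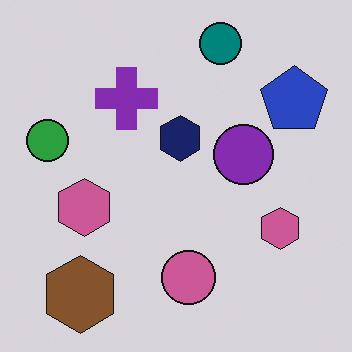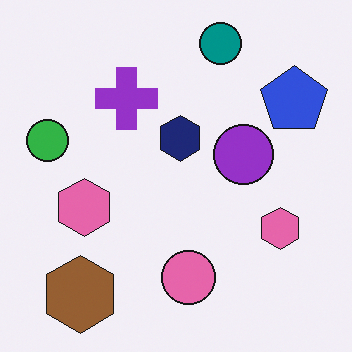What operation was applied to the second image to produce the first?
The first image is the second slightly darkened.

Every pixel — background and shapes alike — is uniformly darkened.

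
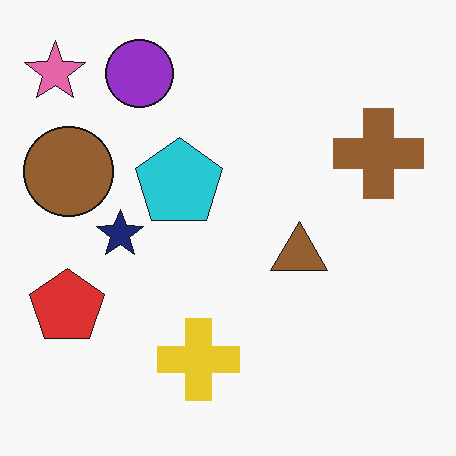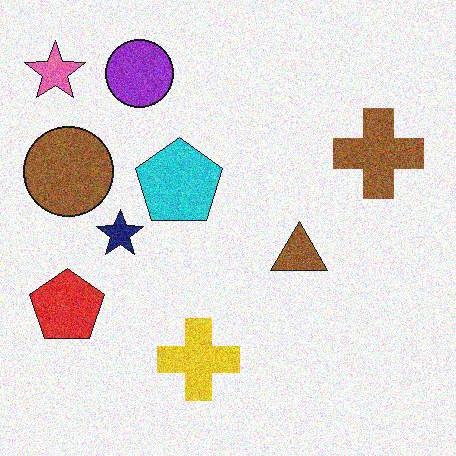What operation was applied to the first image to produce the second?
Degraded with moderate additive noise.

Random speckle covers the whole image, including the flat background.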